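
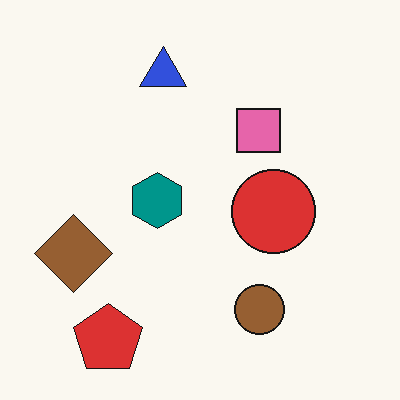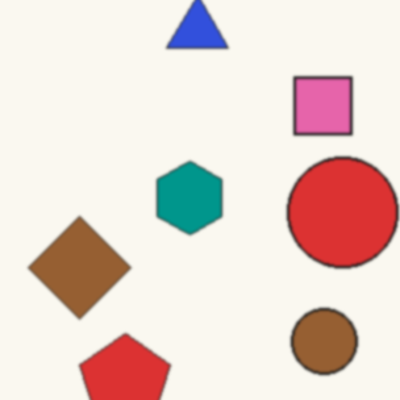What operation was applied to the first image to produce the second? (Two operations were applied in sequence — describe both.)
The transformation is: lightly blurred, then cropped slightly and scaled back up.

Shape edges and outlines are uniformly softened across the whole image. The visible shapes are larger and the field of view is narrower; shapes near the original edges may be partly or wholly outside the frame — a crop-and-rescale.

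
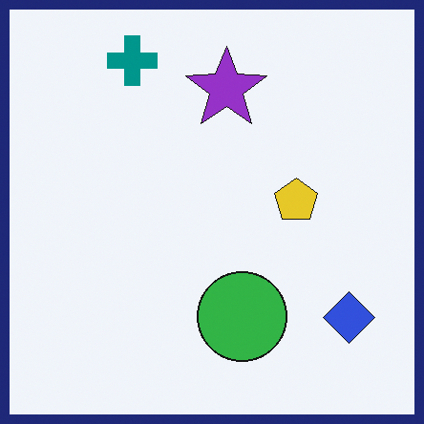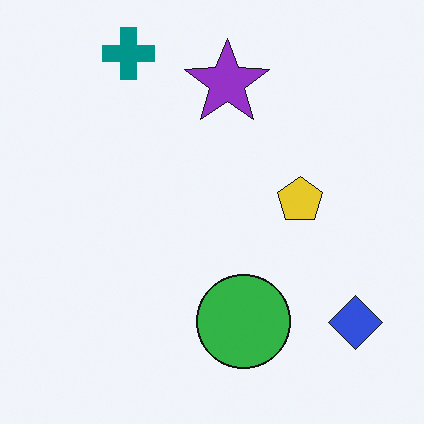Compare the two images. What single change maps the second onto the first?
Framed with a navy border.

A solid navy frame runs around the edge of the first image, with the content slightly shrunk inside it.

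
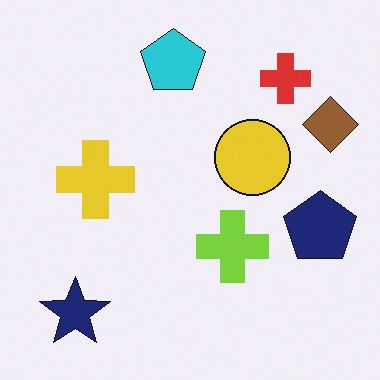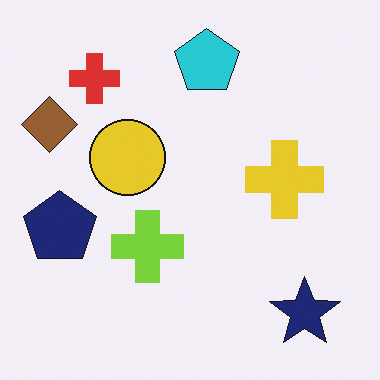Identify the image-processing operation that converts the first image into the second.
It was flipped horizontally (left ↔ right).

The brown diamond is in the top-right of the first image and the top-left of the second — shapes on opposite sides of the vertical midline have swapped in a mirror flip.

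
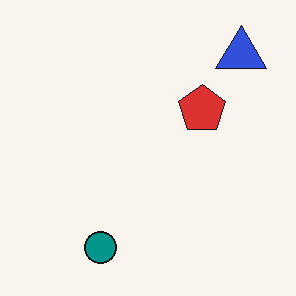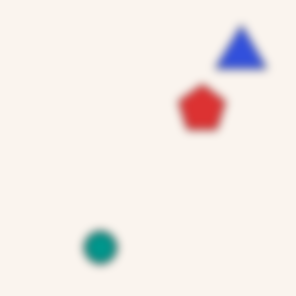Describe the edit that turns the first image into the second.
The transformation is: noticeably gaussian-blurred.

Shape edges and outlines are uniformly softened across the whole image.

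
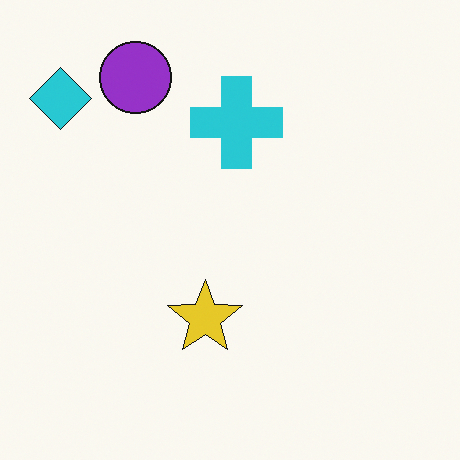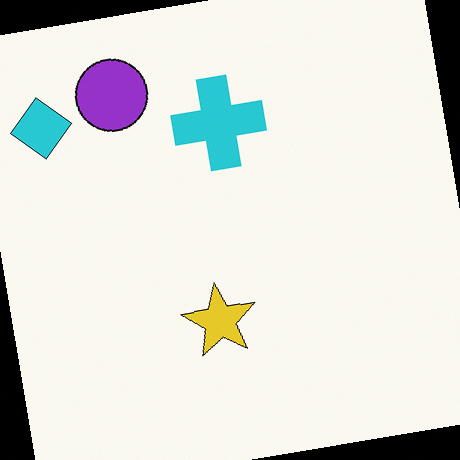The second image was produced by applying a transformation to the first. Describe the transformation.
The image was rotated counter-clockwise by a few degrees.

Every shape is tilted by the same angle and the image corners show triangular fill wedges — a whole-image rotation by a non-right angle.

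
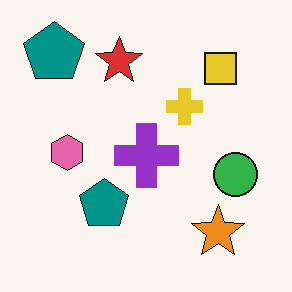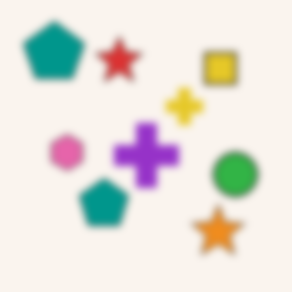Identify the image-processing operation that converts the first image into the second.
The second image is the first noticeably gaussian-blurred.

Shape edges and outlines are uniformly softened across the whole image.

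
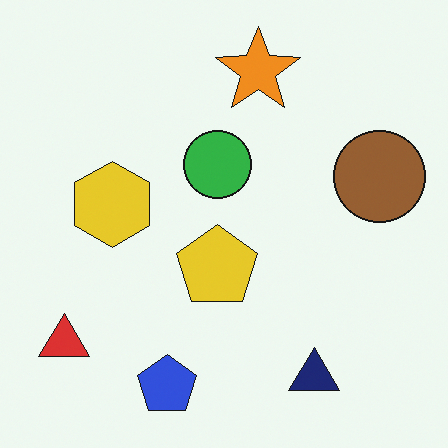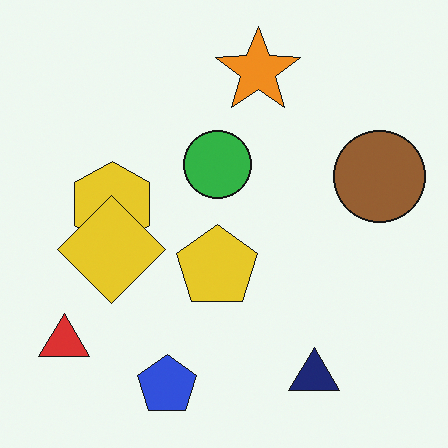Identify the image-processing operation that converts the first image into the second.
The transformation is: overlaid with an additional yellow diamond.

A yellow diamond appears in the second image that is absent from the first.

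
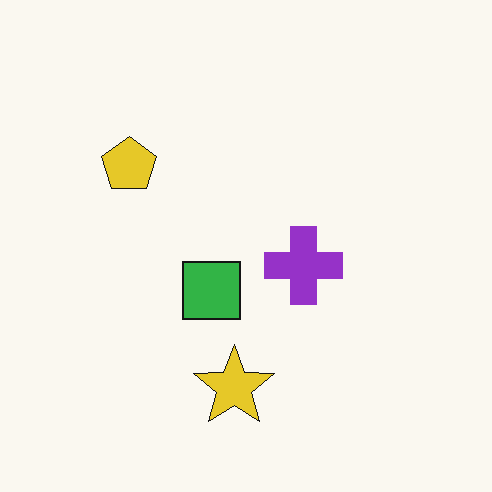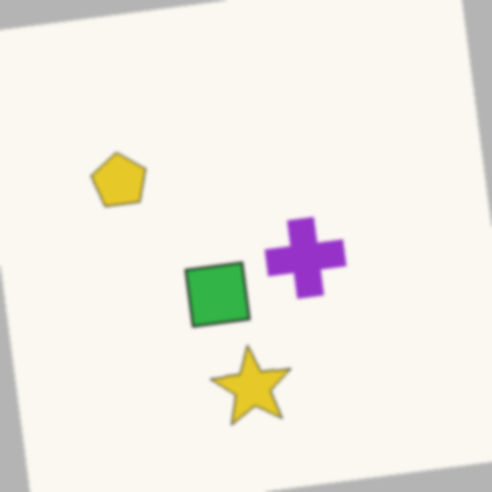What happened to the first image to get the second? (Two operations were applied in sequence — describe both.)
Rotated counter-clockwise by a few degrees, then lightly blurred.

Every shape is tilted by the same angle and the image corners show triangular fill wedges — a whole-image rotation by a non-right angle. Shape edges and outlines are uniformly softened across the whole image.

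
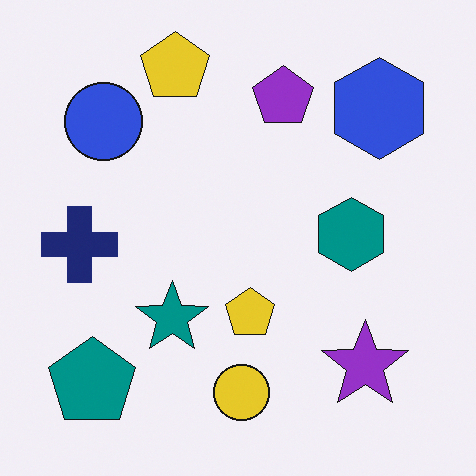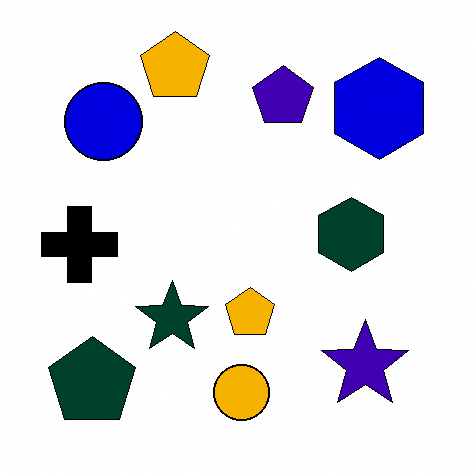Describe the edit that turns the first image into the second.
The image was boosted in contrast.

Tones are pushed away from mid-grey across the whole image — a global contrast change.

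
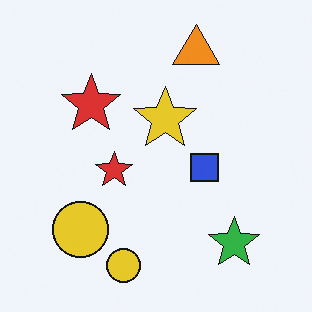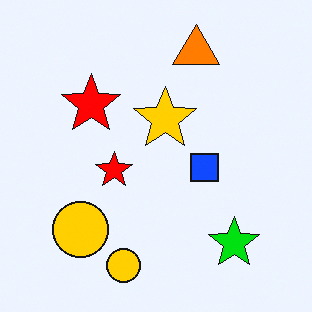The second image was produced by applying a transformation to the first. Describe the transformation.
Heavily oversaturated.

All colors are more vivid — a global saturation change.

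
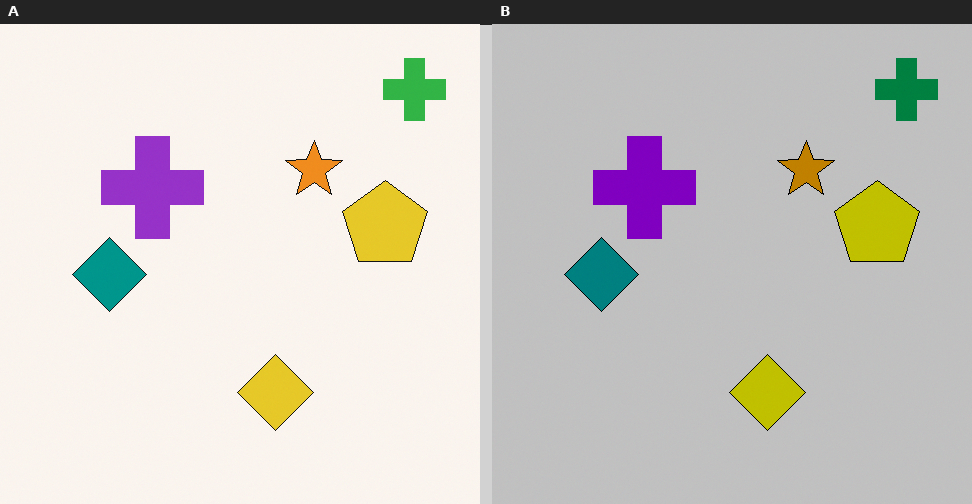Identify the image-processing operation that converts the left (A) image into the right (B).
The image was aggressively posterized.

Each flat color has snapped to a coarser quantized level — most visibly, the near-white background has dropped to a flat grey.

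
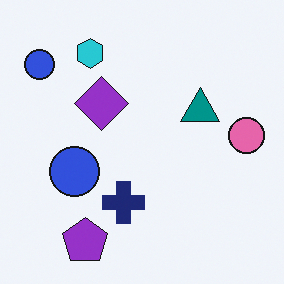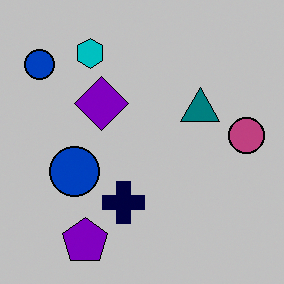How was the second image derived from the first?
The transformation is: heavily posterized to just a handful of flat colors.

Each flat color has snapped to a coarser quantized level — most visibly, the near-white background has dropped to a flat grey.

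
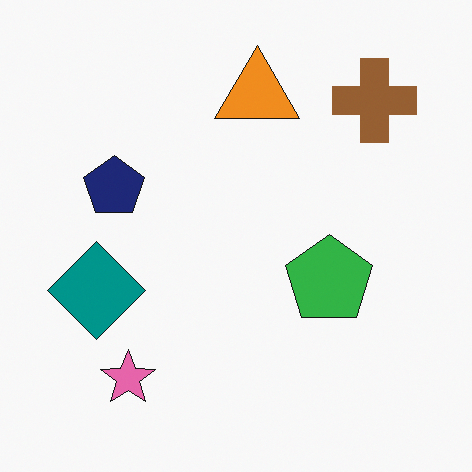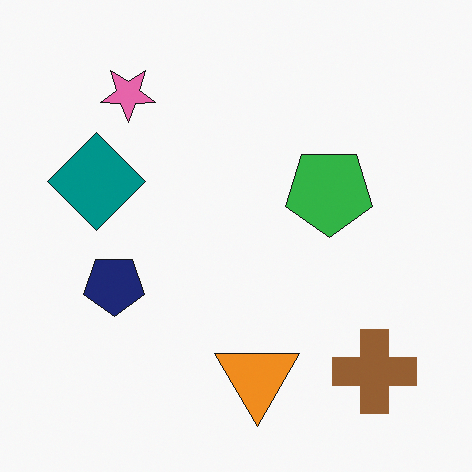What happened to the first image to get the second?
The image was flipped vertically (top ↔ bottom).

The orange triangle is in the top of the first image and the bottom of the second — shapes on opposite sides of the horizontal midline have swapped in a mirror flip.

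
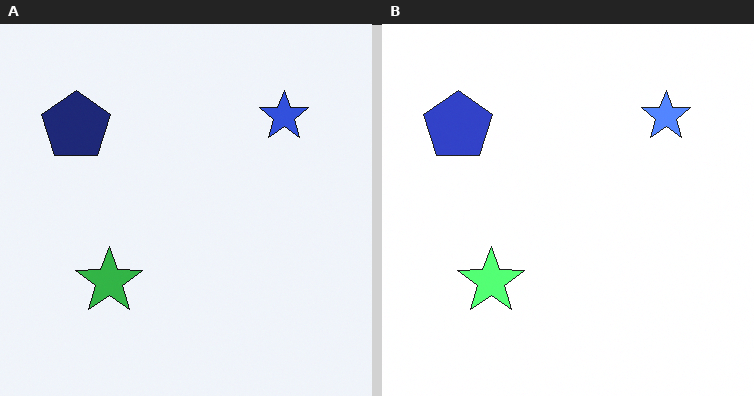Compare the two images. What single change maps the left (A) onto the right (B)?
The right (B) image is the left (A) brightened a lot.

Every pixel — background and shapes alike — is uniformly brightened.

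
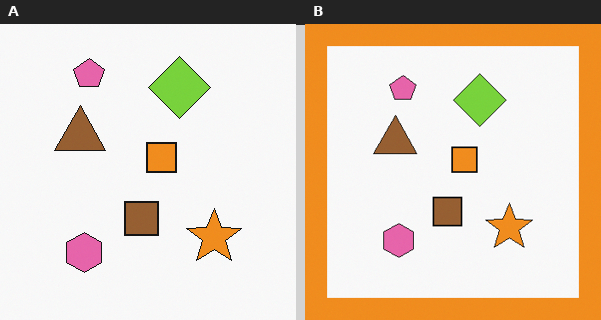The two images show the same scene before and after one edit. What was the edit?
It was framed with a orange border.

A solid orange frame runs around the edge of the right (B) image, with the content slightly shrunk inside it.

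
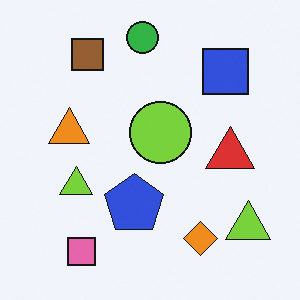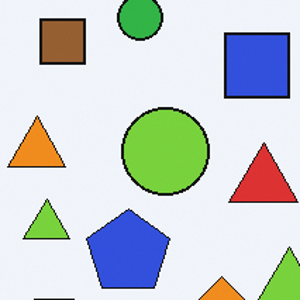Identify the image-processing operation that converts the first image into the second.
This is the original image cropped to a modestly smaller region and rescaled.

The visible shapes are larger and the field of view is narrower; shapes near the original edges may be partly or wholly outside the frame — a crop-and-rescale.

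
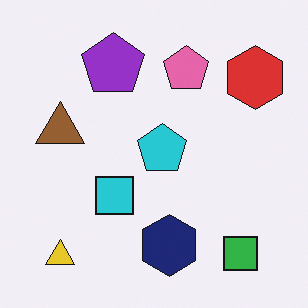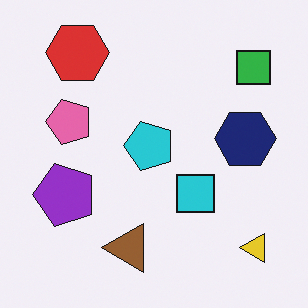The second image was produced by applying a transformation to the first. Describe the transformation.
The second image is the first rotated 90° counter-clockwise.

The yellow triangle sits in the bottom-left of the first image and the bottom-right of the second — consistent with a whole-image 90° counter-clockwise rotation.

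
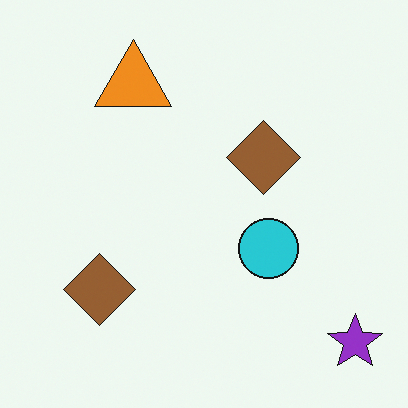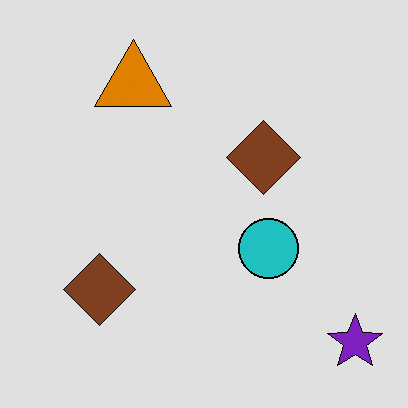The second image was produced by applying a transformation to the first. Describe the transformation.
It was posterized to a reduced palette.

Each flat color has snapped to a coarser quantized level — most visibly, the near-white background has dropped to a flat grey.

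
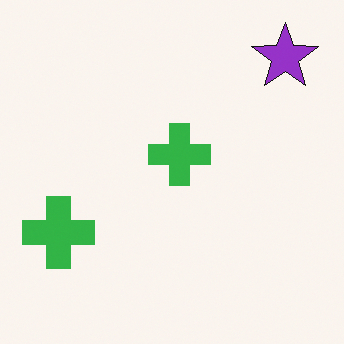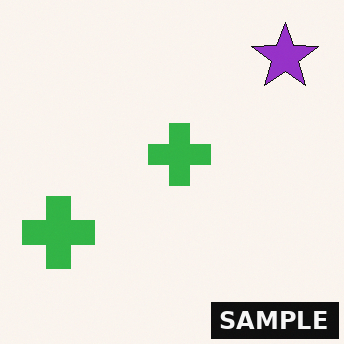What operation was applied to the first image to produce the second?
This is the original image watermarked with the text "SAMPLE" in the lower-right corner.

A dark label reading "SAMPLE" appears in the lower-right corner.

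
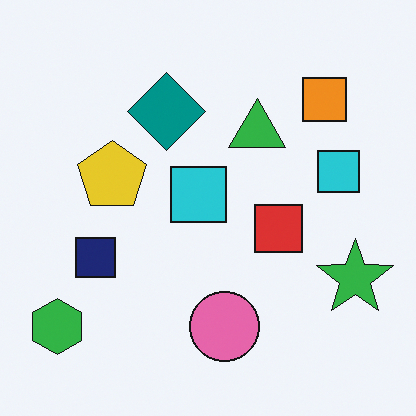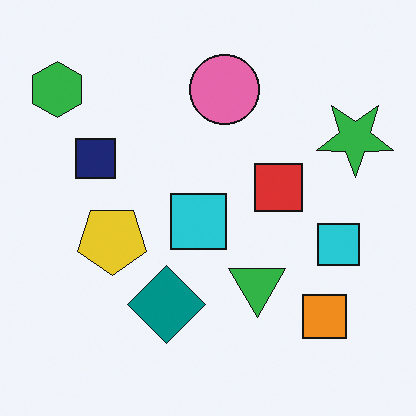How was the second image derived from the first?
The image was flipped vertically (top ↔ bottom).

The pink circle is in the bottom of the first image and the top of the second — shapes on opposite sides of the horizontal midline have swapped in a mirror flip.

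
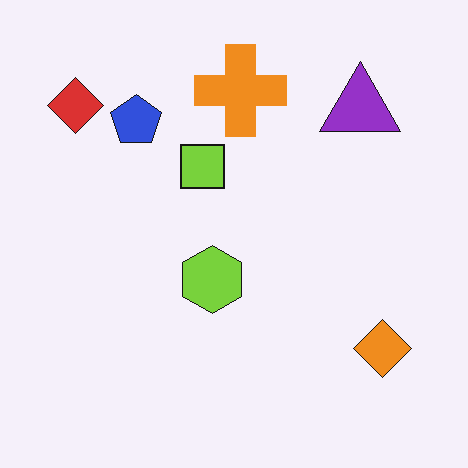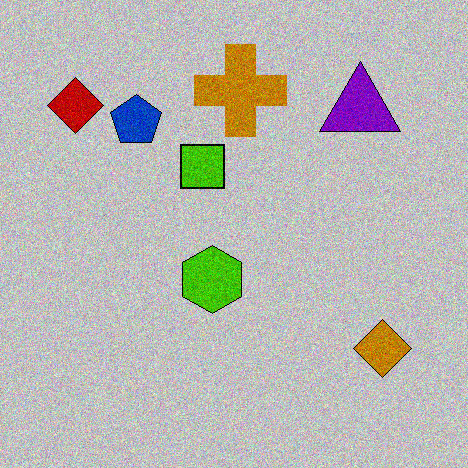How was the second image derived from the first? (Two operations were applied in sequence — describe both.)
This is the original image heavily posterized to just a handful of flat colors, then degraded with visible gaussian noise.

Each flat color has snapped to a coarser quantized level — most visibly, the near-white background has dropped to a flat grey. Random speckle covers the whole image, including the flat background.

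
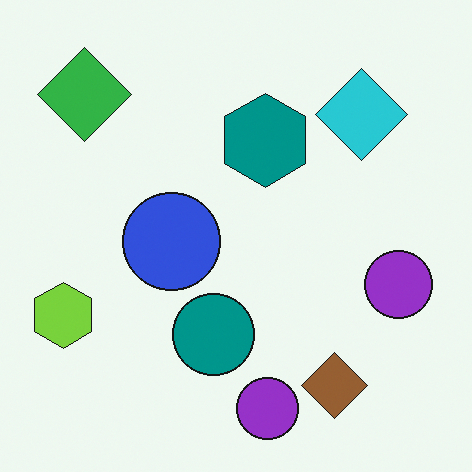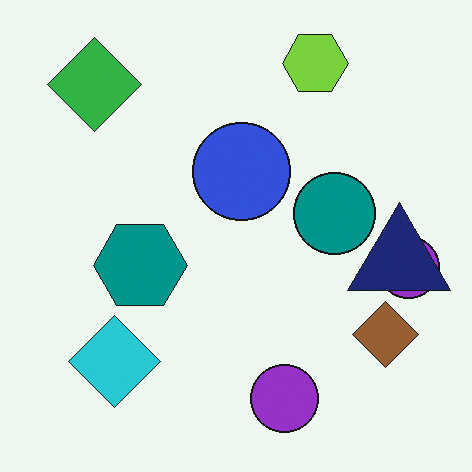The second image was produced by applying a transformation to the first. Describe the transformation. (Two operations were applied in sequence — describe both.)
The transformation is: transposed (reflected across the top-left ↔ bottom-right diagonal), then overlaid with an additional navy triangle.

Shapes have swapped their row and column positions — what was in the top-right is now in the bottom-left — a diagonal reflection. A navy triangle appears in the second image that is absent from the first.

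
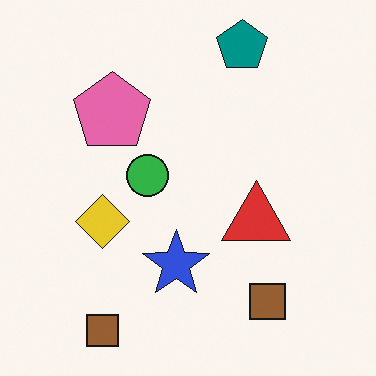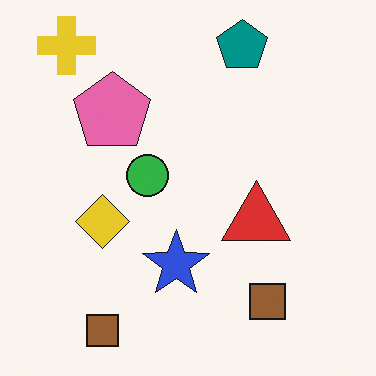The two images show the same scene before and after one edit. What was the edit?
The second image is the first overlaid with an additional yellow cross.

A yellow cross appears in the second image that is absent from the first.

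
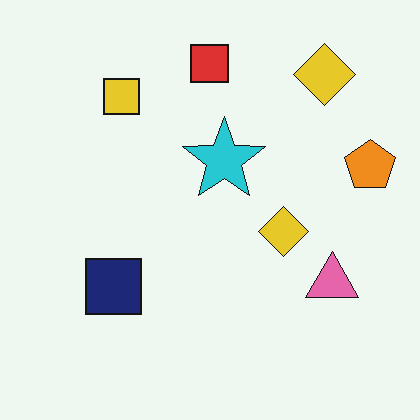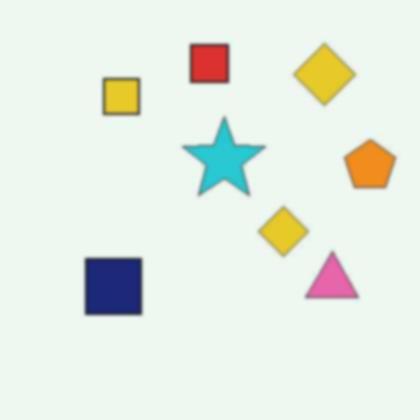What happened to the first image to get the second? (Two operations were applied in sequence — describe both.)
JPEG-compressed with visible artifacts, then given a subtle gaussian blur.

Blocky 8×8 compression artifacts appear around shape edges and the flat background shows ringing — characteristic JPEG degradation. Shape edges and outlines are uniformly softened across the whole image.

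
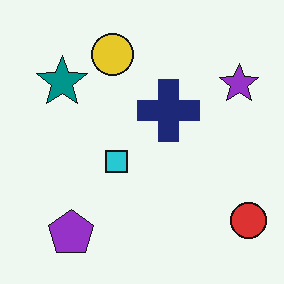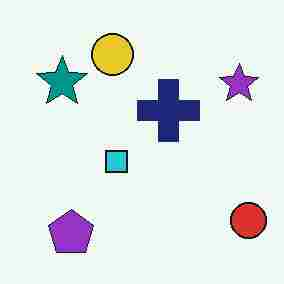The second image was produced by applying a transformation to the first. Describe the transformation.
This is the original image degraded with heavy JPEG compression.

Blocky 8×8 compression artifacts appear around shape edges and the flat background shows ringing — characteristic JPEG degradation.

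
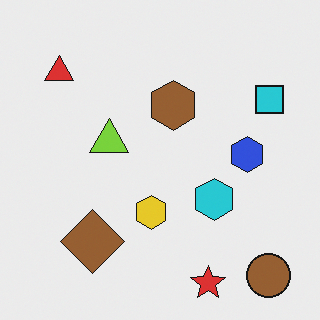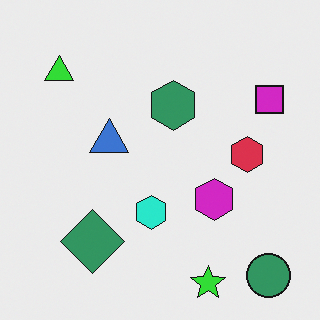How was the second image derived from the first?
It was hue-shifted by a moderate amount.

Every shape's color has rotated by the same amount around the hue wheel — a uniform hue shift.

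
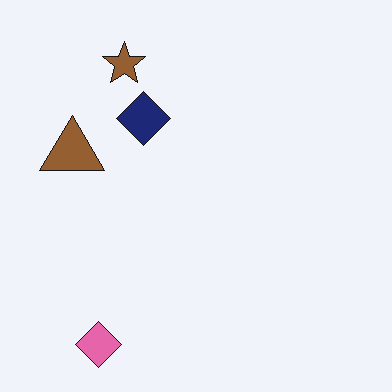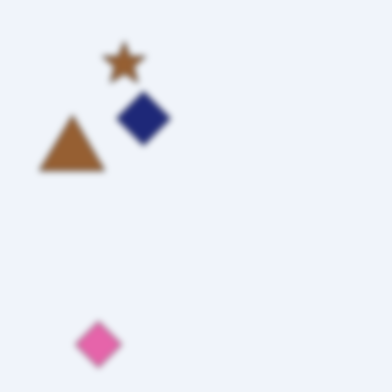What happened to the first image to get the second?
This is the original image noticeably gaussian-blurred.

Shape edges and outlines are uniformly softened across the whole image.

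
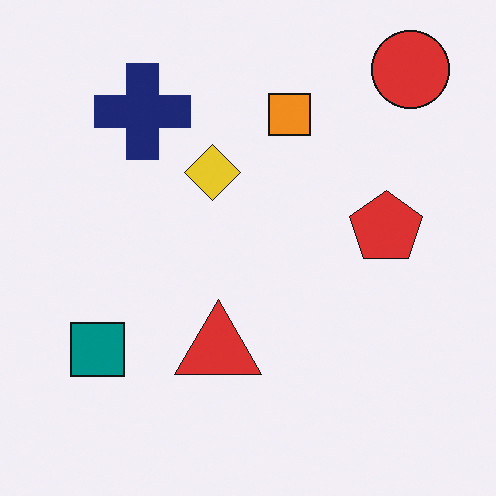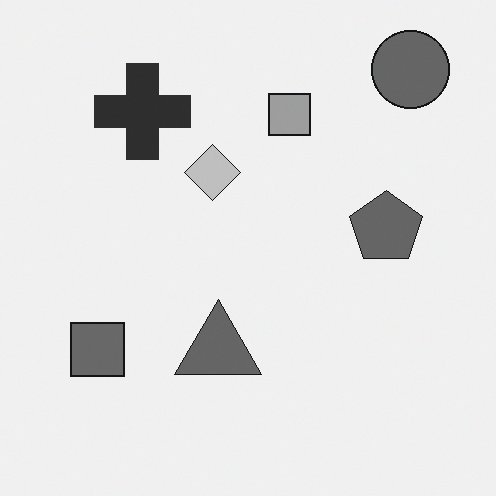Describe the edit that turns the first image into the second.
The transformation is: converted to grayscale.

All color is removed — every shape is now a shade of grey.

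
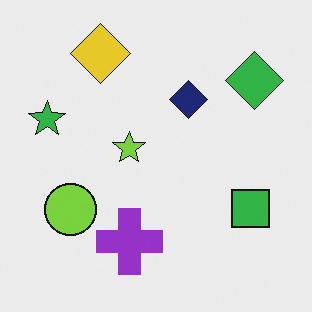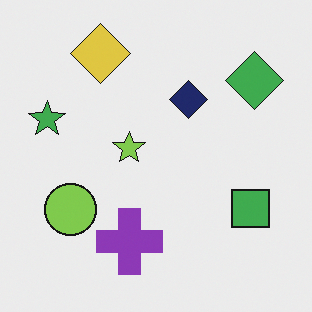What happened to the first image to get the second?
The second image is the first slightly desaturated.

All colors are more muted and greyish — a global saturation change.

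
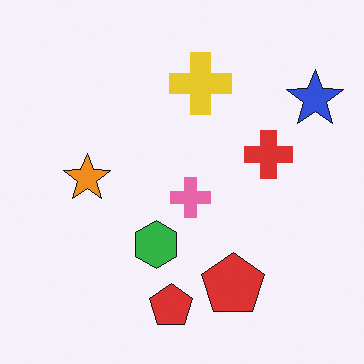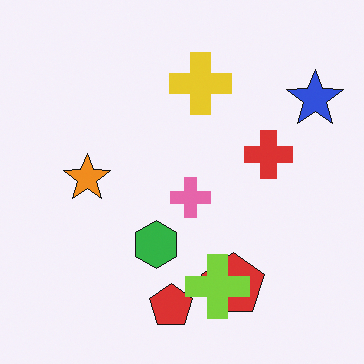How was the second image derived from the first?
The transformation is: overlaid with an additional lime cross.

A lime cross appears in the second image that is absent from the first.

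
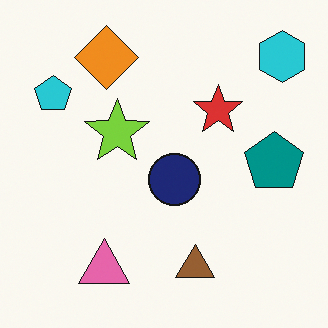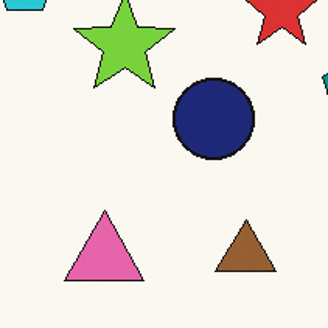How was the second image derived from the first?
The second image is the first cropped to a modestly smaller region and rescaled.

The visible shapes are larger and the field of view is narrower; shapes near the original edges may be partly or wholly outside the frame — a crop-and-rescale.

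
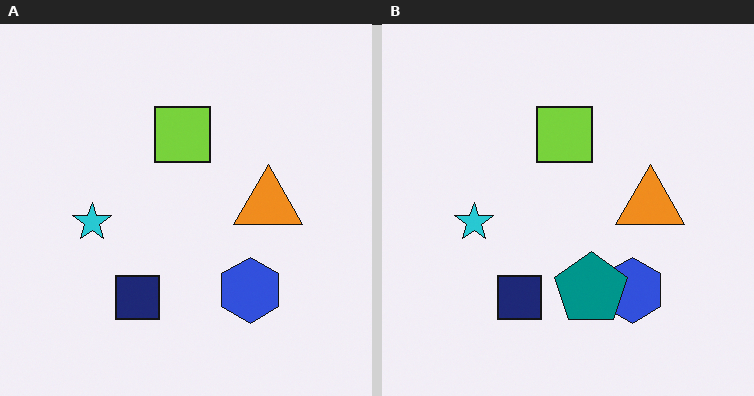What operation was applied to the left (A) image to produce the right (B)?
The image was overlaid with an additional teal pentagon.

A teal pentagon appears in the right (B) image that is absent from the left (A).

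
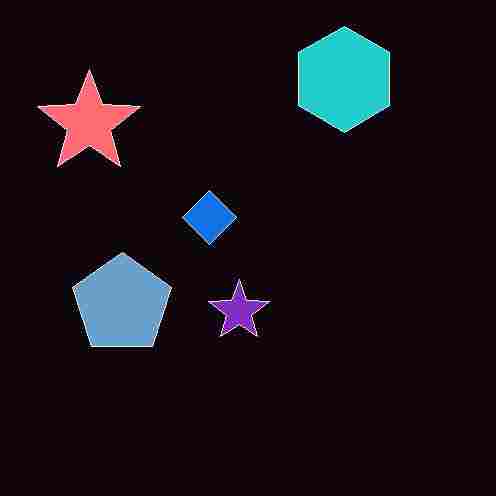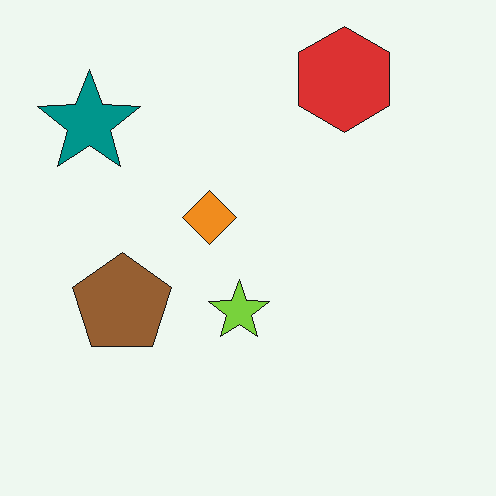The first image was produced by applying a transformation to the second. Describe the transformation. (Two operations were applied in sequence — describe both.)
The transformation is: degraded with heavy JPEG compression, then color-inverted (negative).

Blocky 8×8 compression artifacts appear around shape edges and the flat background shows ringing — characteristic JPEG degradation. The light background has become dark and every shape's color is its complement — a photographic negative.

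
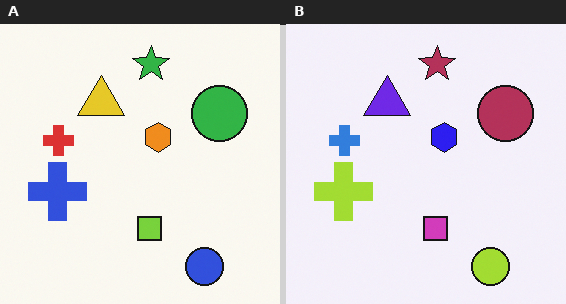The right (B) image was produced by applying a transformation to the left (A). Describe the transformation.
The right (B) image is the left (A) hue-shifted by a large amount.

Every shape's color has rotated by the same amount around the hue wheel — a uniform hue shift.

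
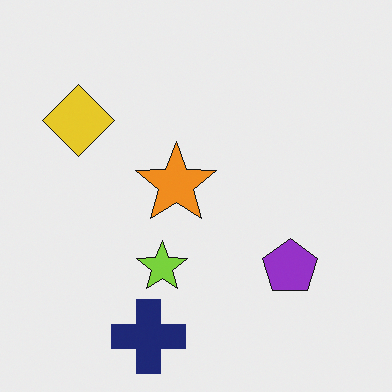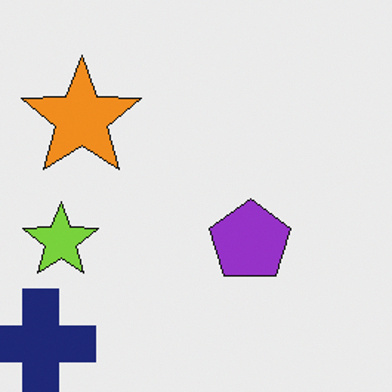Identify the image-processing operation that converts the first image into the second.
Cropped to a modestly smaller region and rescaled.

The visible shapes are larger and the field of view is narrower; shapes near the original edges may be partly or wholly outside the frame — a crop-and-rescale.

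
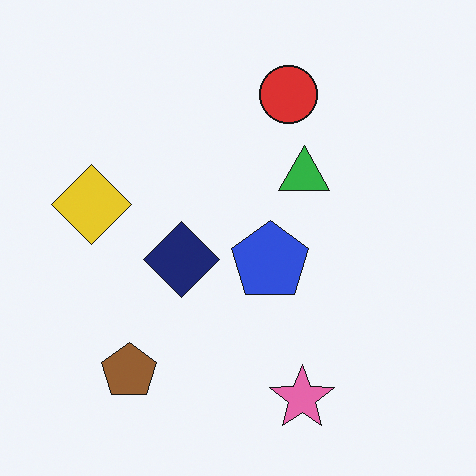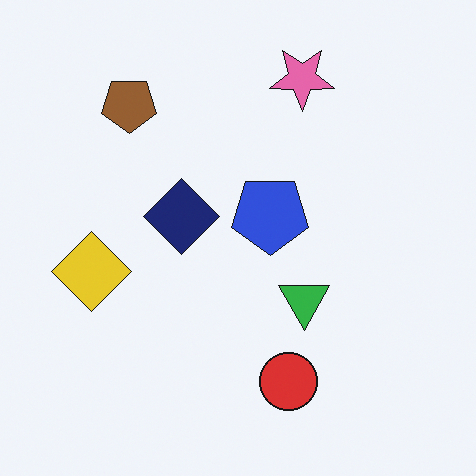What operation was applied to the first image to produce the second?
Flipped vertically (top ↔ bottom).

The pink star is in the bottom of the first image and the top of the second — shapes on opposite sides of the horizontal midline have swapped in a mirror flip.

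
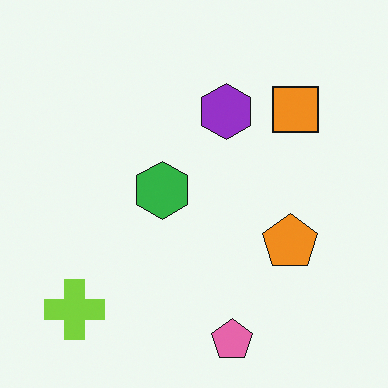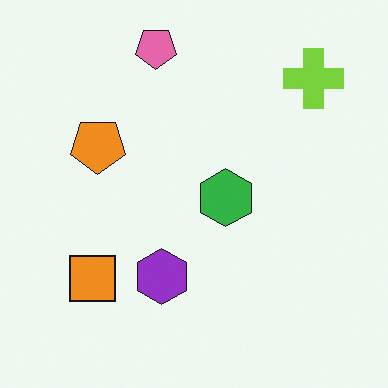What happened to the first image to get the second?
The image was rotated 180°.

The lime cross sits in the bottom-left of the first image and the top-right of the second — consistent with a whole-image 180° rotation.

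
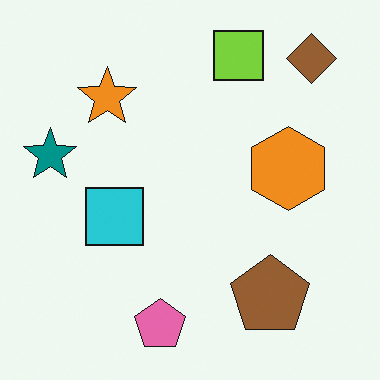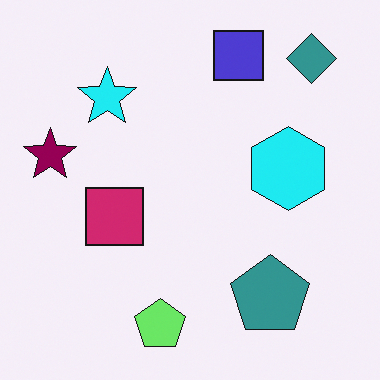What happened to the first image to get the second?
This is the original image hue-shifted noticeably.

Every shape's color has rotated by the same amount around the hue wheel — a uniform hue shift.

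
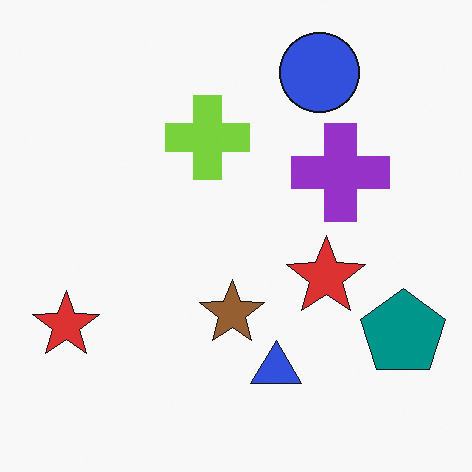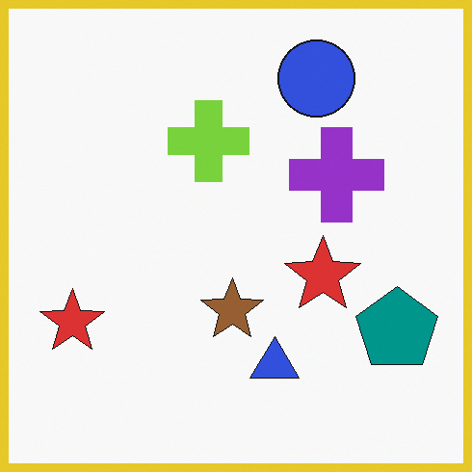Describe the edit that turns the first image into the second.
The second image is the first framed with a yellow border.

A solid yellow frame runs around the edge of the second image, with the content slightly shrunk inside it.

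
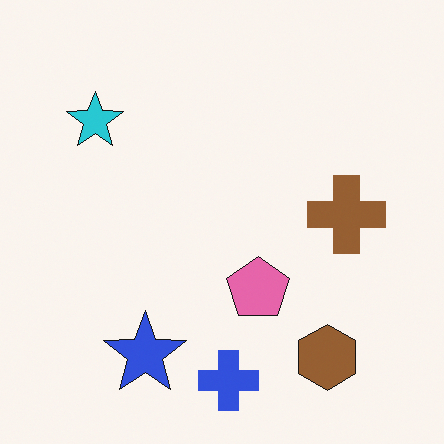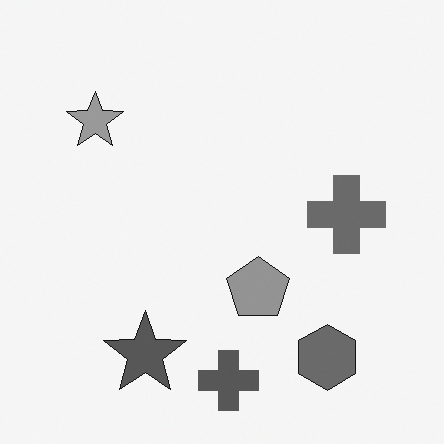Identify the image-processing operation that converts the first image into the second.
The image was converted to grayscale.

All color is removed — every shape is now a shade of grey.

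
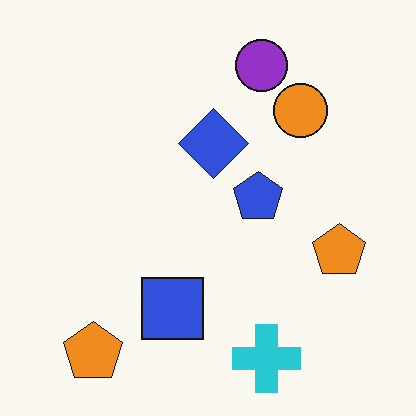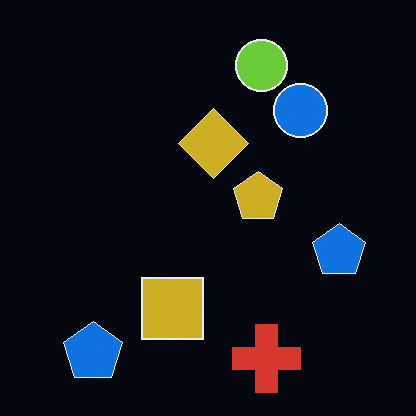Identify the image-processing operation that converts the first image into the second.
This is the original image color-inverted (negative).

The light background has become dark and every shape's color is its complement — a photographic negative.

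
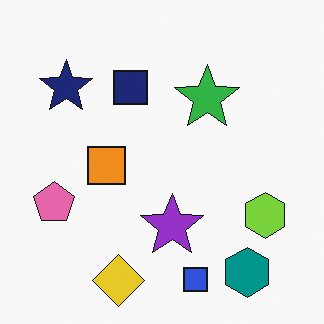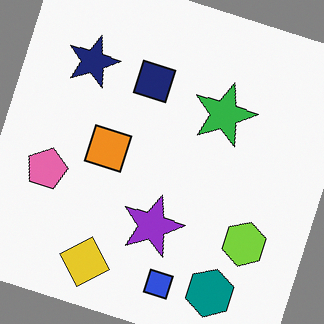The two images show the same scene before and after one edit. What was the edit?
The image was rotated clockwise by a moderate amount.

Every shape is tilted by the same angle and the image corners show triangular fill wedges — a whole-image rotation by a non-right angle.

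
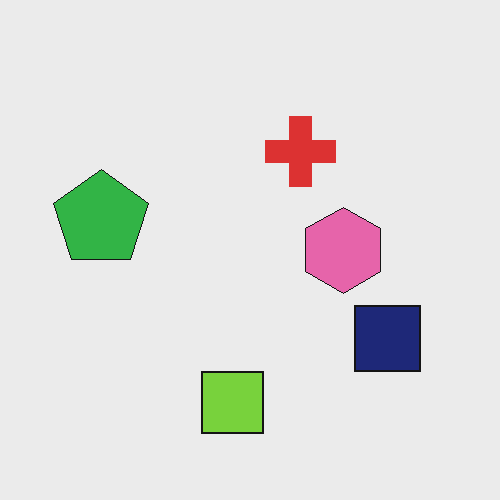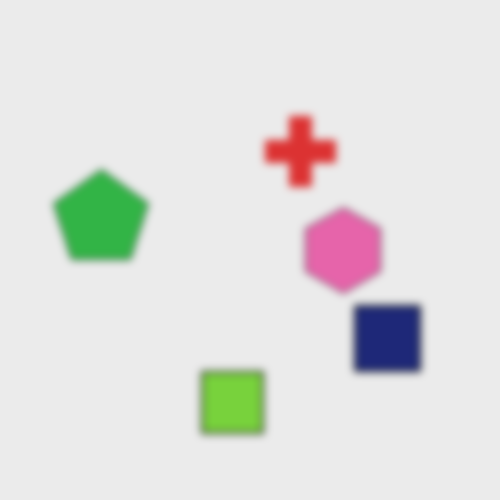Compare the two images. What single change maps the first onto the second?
The second image is the first noticeably gaussian-blurred.

Shape edges and outlines are uniformly softened across the whole image.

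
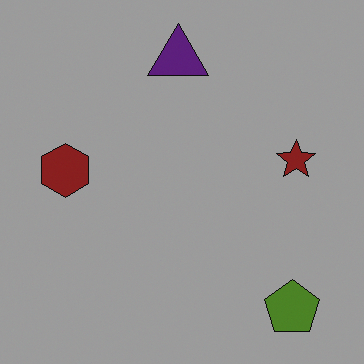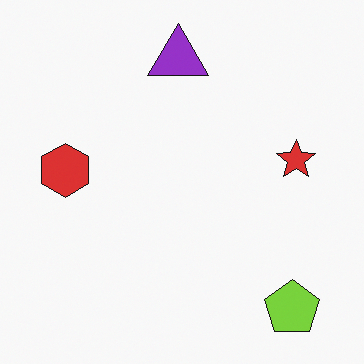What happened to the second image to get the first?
It was substantially darkened.

Every pixel — background and shapes alike — is uniformly darkened.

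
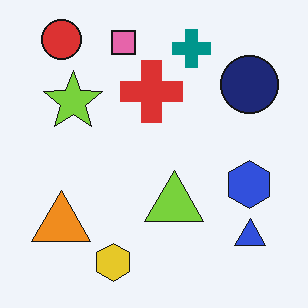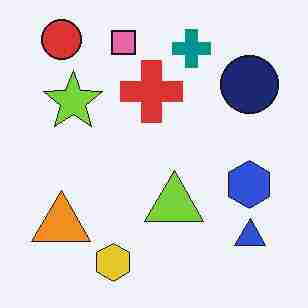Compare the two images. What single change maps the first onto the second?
Degraded with heavy JPEG compression.

Blocky 8×8 compression artifacts appear around shape edges and the flat background shows ringing — characteristic JPEG degradation.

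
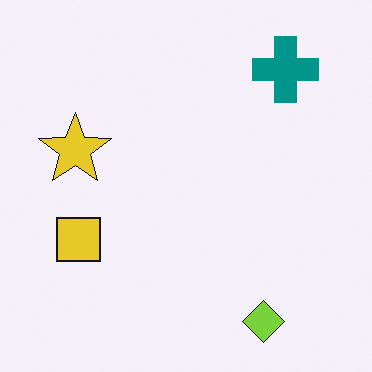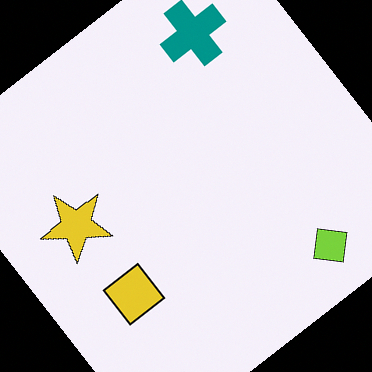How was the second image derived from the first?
The image was rotated counter-clockwise by a large amount — several tens of degrees.

Every shape is tilted by the same angle and the image corners show triangular fill wedges — a whole-image rotation by a non-right angle.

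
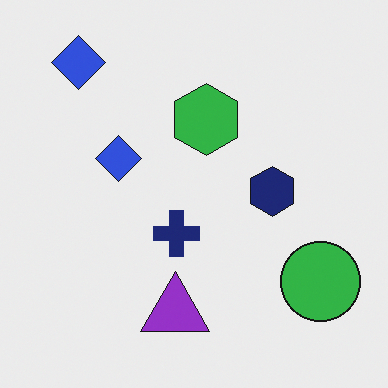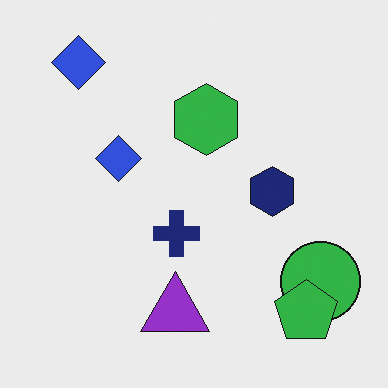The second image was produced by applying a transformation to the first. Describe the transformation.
The transformation is: overlaid with an additional green pentagon.

A green pentagon appears in the second image that is absent from the first.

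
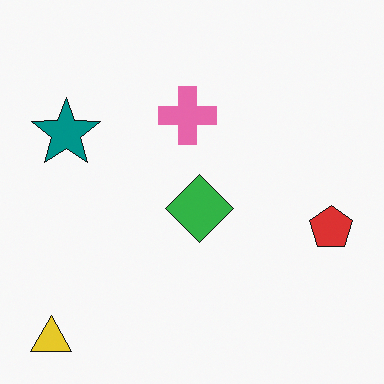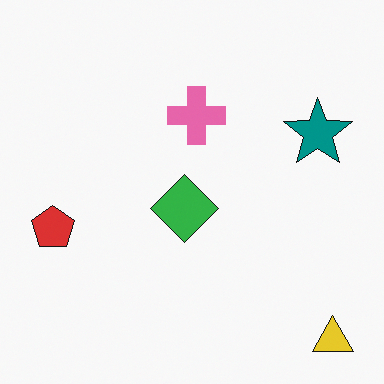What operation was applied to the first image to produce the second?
The transformation is: flipped horizontally (left ↔ right).

The yellow triangle is in the bottom-left of the first image and the bottom-right of the second — shapes on opposite sides of the vertical midline have swapped in a mirror flip.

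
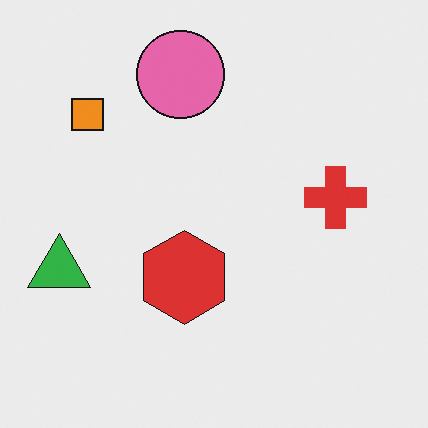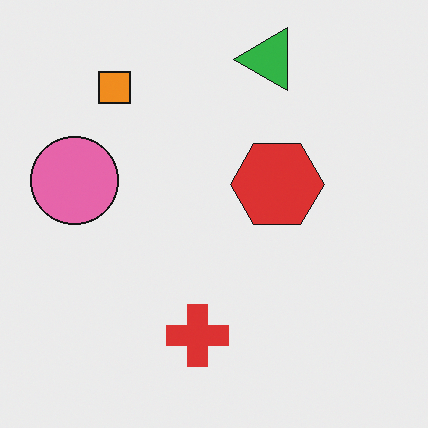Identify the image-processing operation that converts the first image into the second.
Transposed (reflected across the top-left ↔ bottom-right diagonal).

Shapes have swapped their row and column positions — what was in the top-right is now in the bottom-left — a diagonal reflection.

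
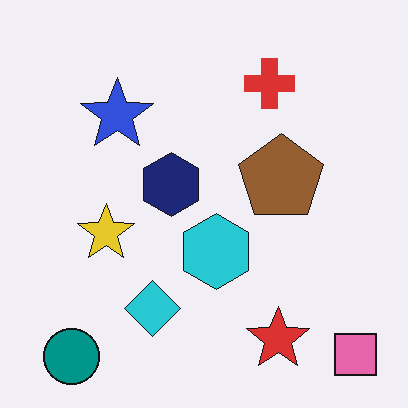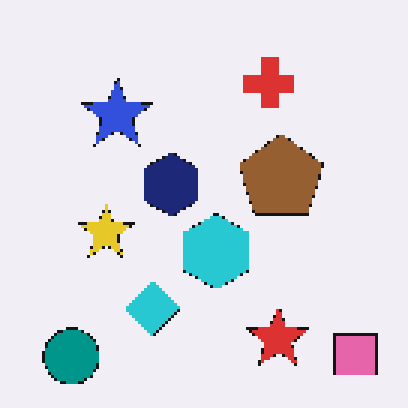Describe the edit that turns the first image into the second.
The second image is the first lightly pixelated (a mild mosaic effect).

Shapes are reduced to large square blocks; fine edges and outlines are lost — a downscale-then-upscale (mosaic) effect.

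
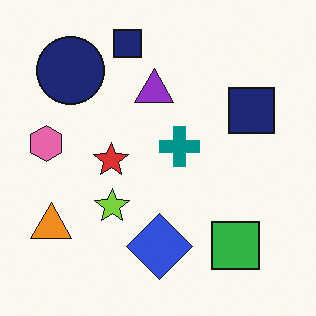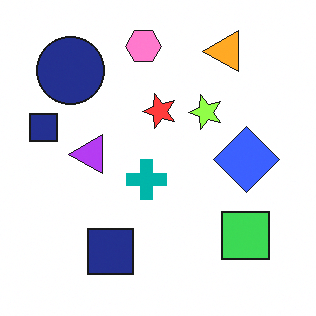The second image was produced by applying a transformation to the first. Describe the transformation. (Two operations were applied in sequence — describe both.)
It was slightly brightened, then transposed (reflected across the top-left ↔ bottom-right diagonal).

Every pixel — background and shapes alike — is uniformly brightened. Shapes have swapped their row and column positions — what was in the top-right is now in the bottom-left — a diagonal reflection.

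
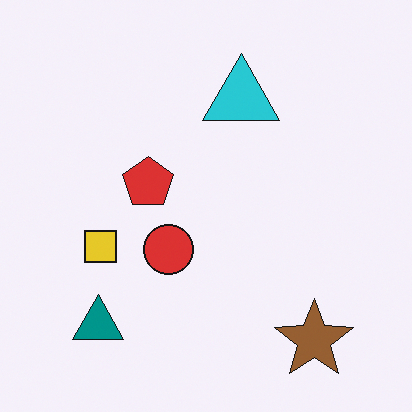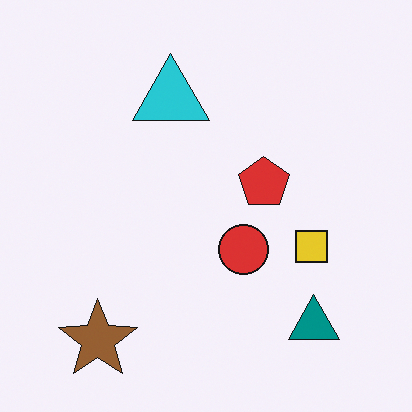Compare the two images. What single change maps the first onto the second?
The transformation is: flipped horizontally (left ↔ right).

The teal triangle is in the bottom-left of the first image and the bottom-right of the second — shapes on opposite sides of the vertical midline have swapped in a mirror flip.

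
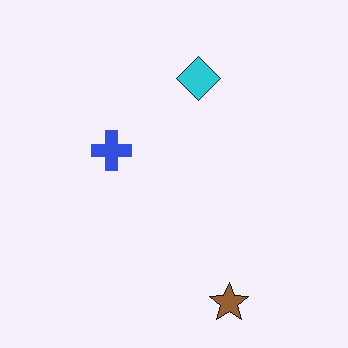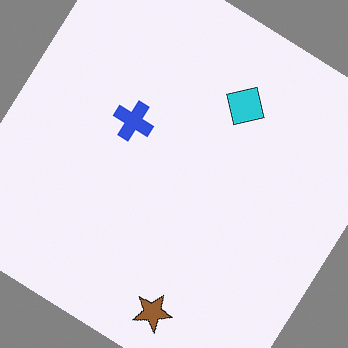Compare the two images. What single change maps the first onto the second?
This is the original image rotated clockwise by a large amount — several tens of degrees.

Every shape is tilted by the same angle and the image corners show triangular fill wedges — a whole-image rotation by a non-right angle.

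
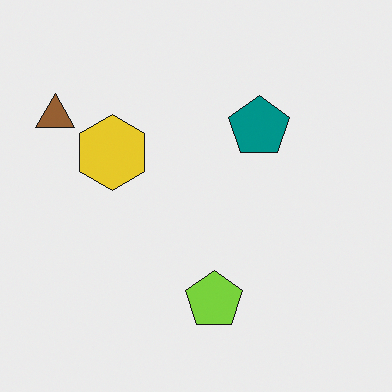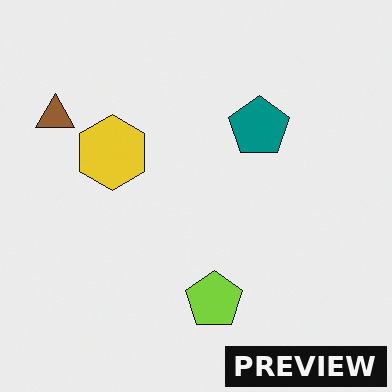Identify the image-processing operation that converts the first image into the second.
The image was watermarked with the text "PREVIEW" in the lower-right corner.

A dark label reading "PREVIEW" appears in the lower-right corner.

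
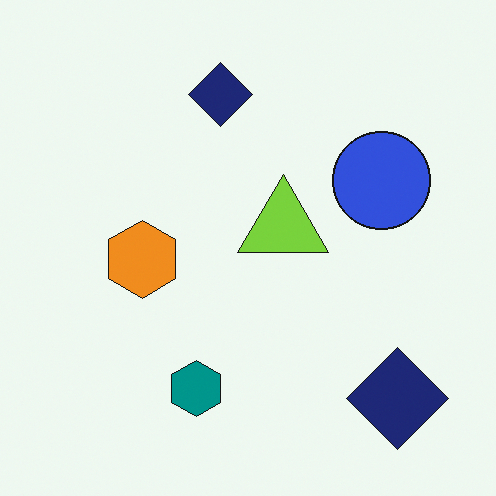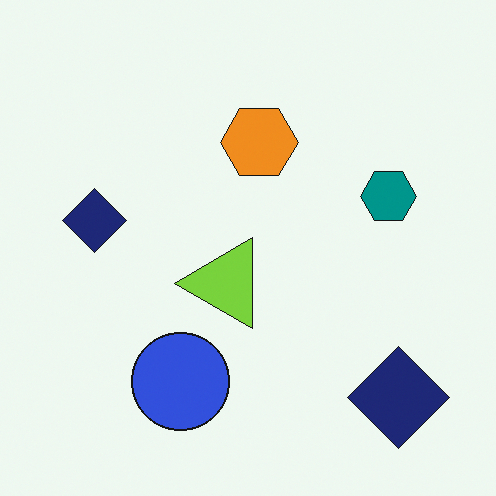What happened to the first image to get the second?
The second image is the first transposed (reflected across the top-left ↔ bottom-right diagonal).

Shapes have swapped their row and column positions — what was in the top-right is now in the bottom-left — a diagonal reflection.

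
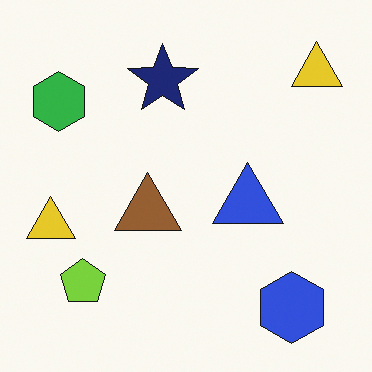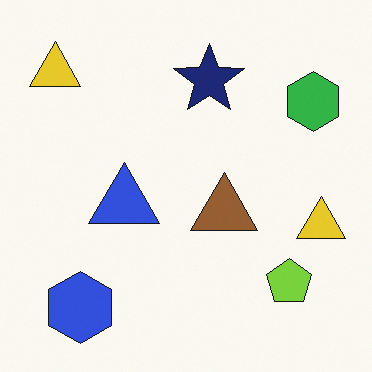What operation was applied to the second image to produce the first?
This is the original image flipped horizontally (left ↔ right).

The green hexagon is in the top-right of the second image and the top-left of the first — shapes on opposite sides of the vertical midline have swapped in a mirror flip.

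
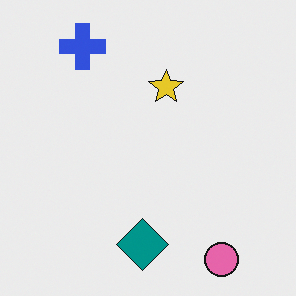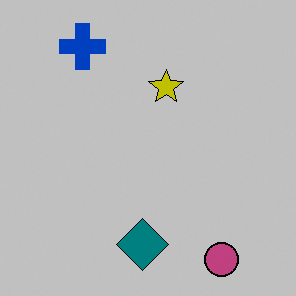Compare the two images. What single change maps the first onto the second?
The image was aggressively posterized.

Each flat color has snapped to a coarser quantized level — most visibly, the near-white background has dropped to a flat grey.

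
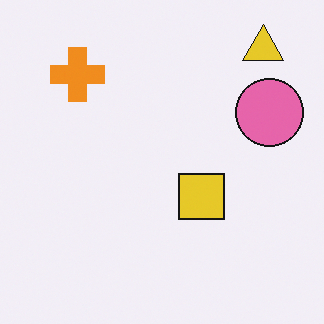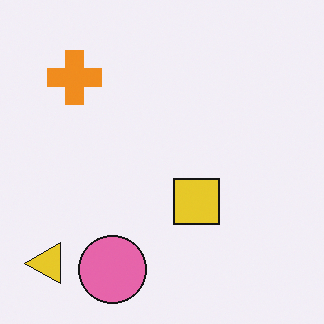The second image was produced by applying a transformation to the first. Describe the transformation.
Transposed (reflected across the top-left ↔ bottom-right diagonal).

Shapes have swapped their row and column positions — what was in the top-right is now in the bottom-left — a diagonal reflection.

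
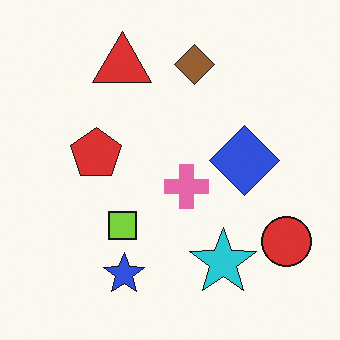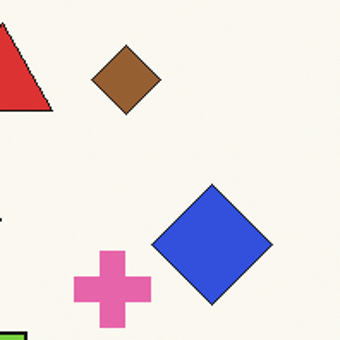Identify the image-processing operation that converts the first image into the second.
This is the original image cropped to a noticeably smaller region and rescaled.

The visible shapes are larger and the field of view is narrower; shapes near the original edges may be partly or wholly outside the frame — a crop-and-rescale.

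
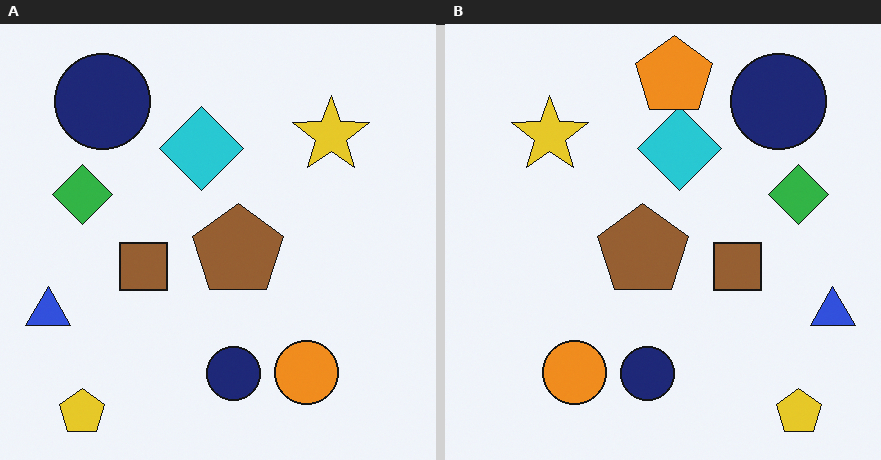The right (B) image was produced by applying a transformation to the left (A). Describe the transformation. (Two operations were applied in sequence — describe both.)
The right (B) image is the left (A) flipped horizontally (left ↔ right), then overlaid with an additional orange pentagon.

The blue triangle is in the left of the left (A) image and the right of the right (B) — shapes on opposite sides of the vertical midline have swapped in a mirror flip. An orange pentagon appears in the right (B) image that is absent from the left (A).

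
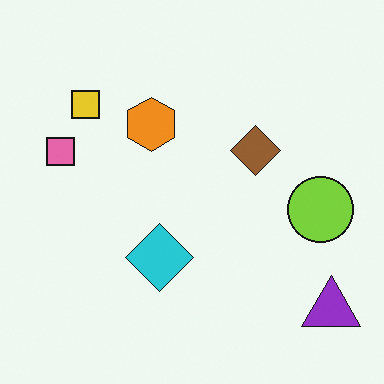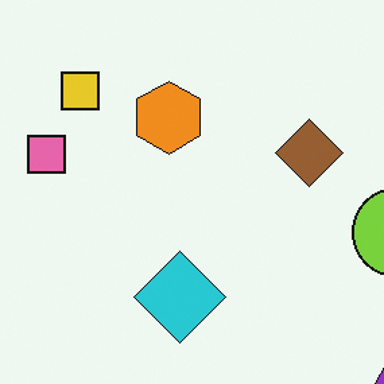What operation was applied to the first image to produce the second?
The second image is the first cropped to a modestly smaller region and rescaled.

The visible shapes are larger and the field of view is narrower; shapes near the original edges may be partly or wholly outside the frame — a crop-and-rescale.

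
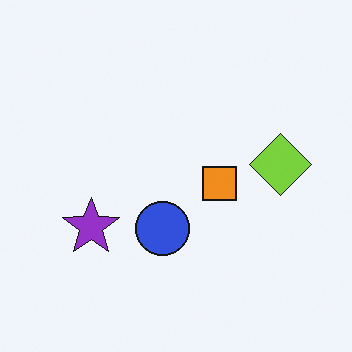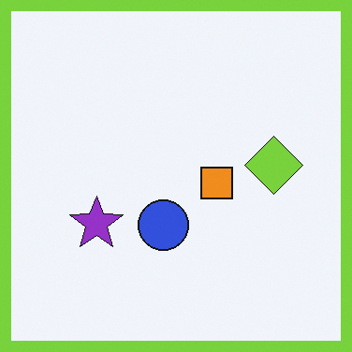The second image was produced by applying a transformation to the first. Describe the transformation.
The image was framed with a lime border.

A solid lime frame runs around the edge of the second image, with the content slightly shrunk inside it.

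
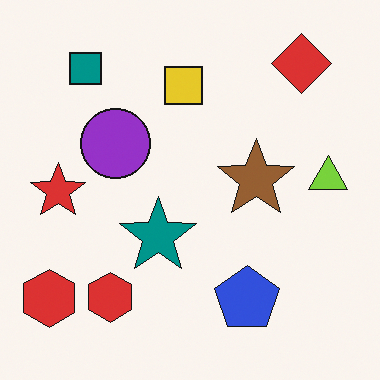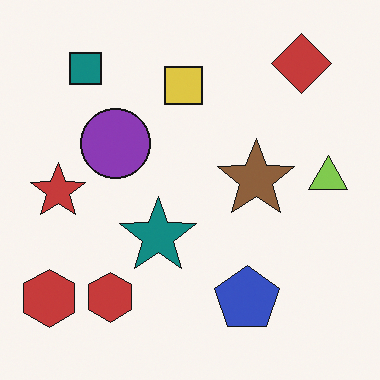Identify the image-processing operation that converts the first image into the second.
It was slightly desaturated.

All colors are more muted and greyish — a global saturation change.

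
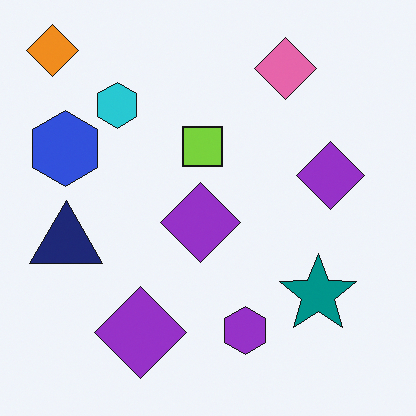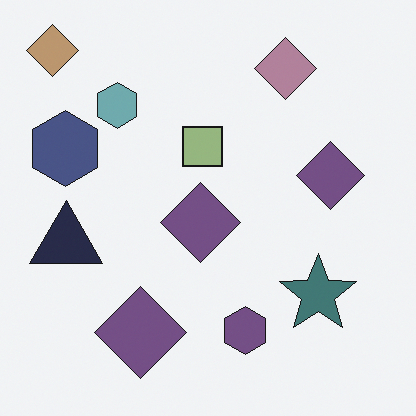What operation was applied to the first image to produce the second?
The second image is the first made much more muted (saturation change).

All colors are more muted and greyish — a global saturation change.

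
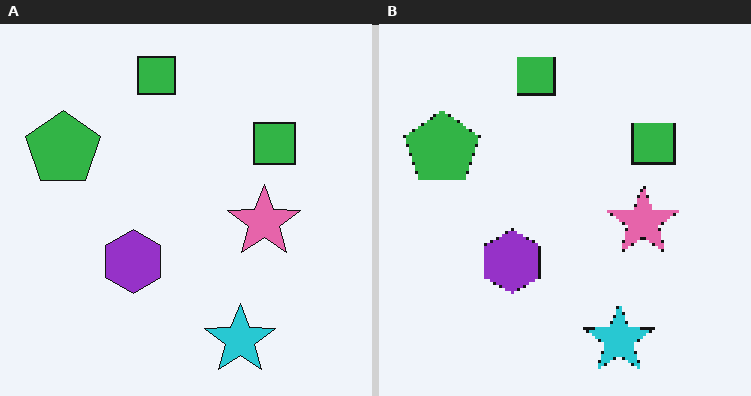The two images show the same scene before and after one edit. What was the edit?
Lightly pixelated (a mild mosaic effect).

Shapes are reduced to large square blocks; fine edges and outlines are lost — a downscale-then-upscale (mosaic) effect.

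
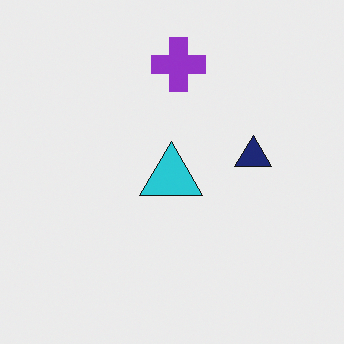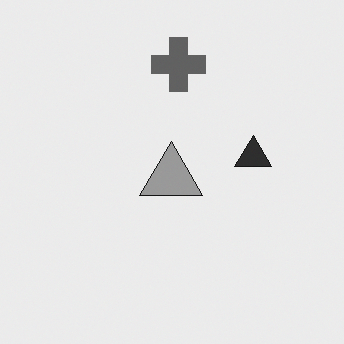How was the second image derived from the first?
This is the original image converted to grayscale.

All color is removed — every shape is now a shade of grey.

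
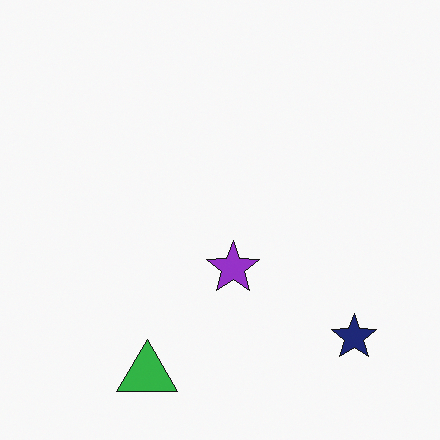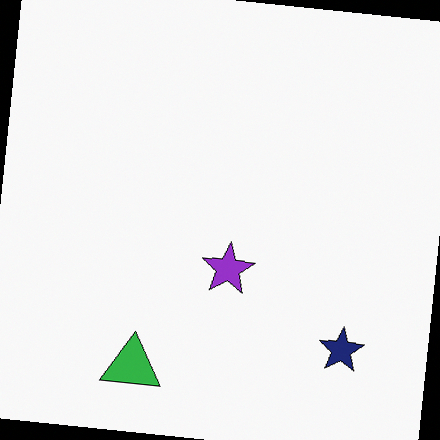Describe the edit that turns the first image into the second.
The second image is the first rotated clockwise by a small amount.

Every shape is tilted by the same angle and the image corners show triangular fill wedges — a whole-image rotation by a non-right angle.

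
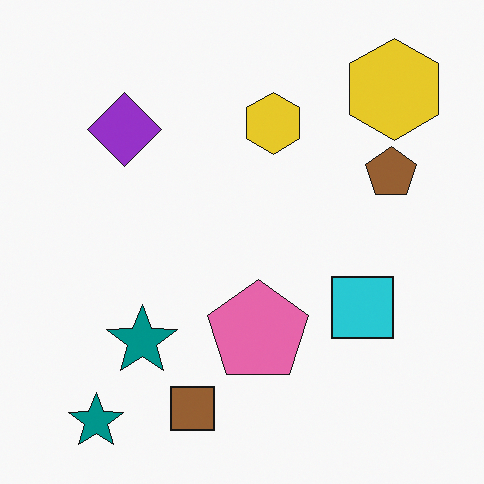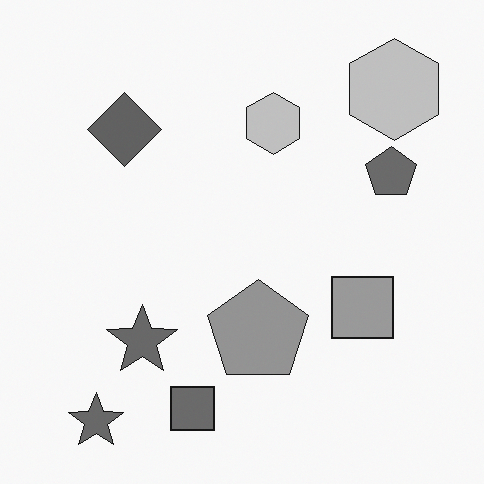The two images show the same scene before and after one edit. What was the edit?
The image was converted to grayscale.

All color is removed — every shape is now a shade of grey.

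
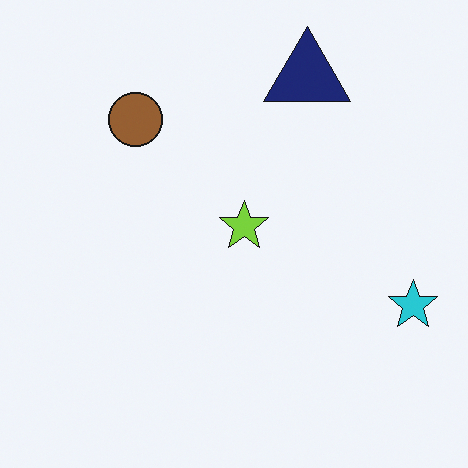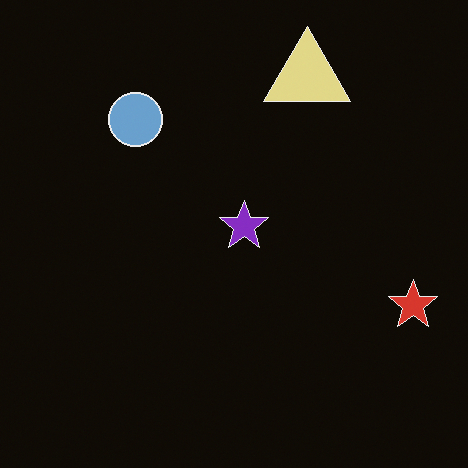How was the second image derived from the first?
The image was color-inverted (negative).

The light background has become dark and every shape's color is its complement — a photographic negative.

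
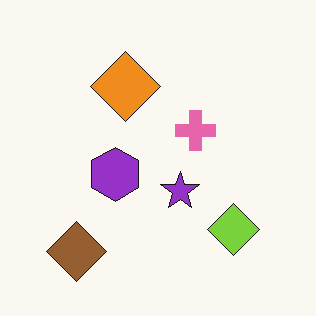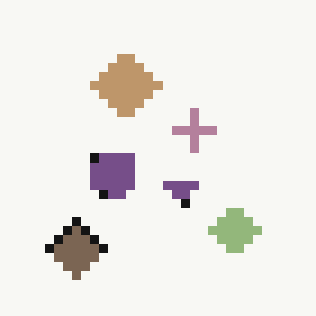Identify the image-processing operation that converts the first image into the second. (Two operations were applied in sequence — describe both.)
Coarsely pixelated, then heavily desaturated.

Shapes are reduced to large square blocks; fine edges and outlines are lost — a downscale-then-upscale (mosaic) effect. All colors are more muted and greyish — a global saturation change.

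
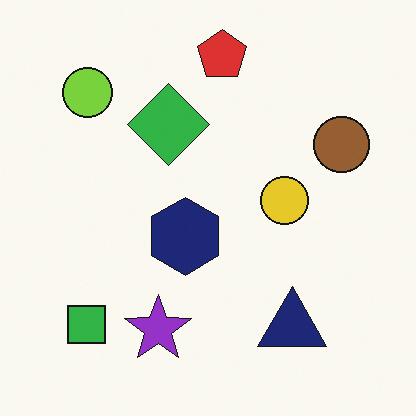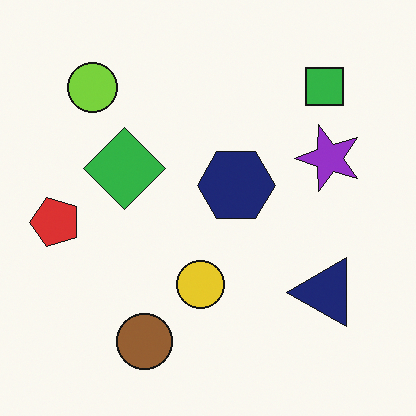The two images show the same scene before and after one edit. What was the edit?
The transformation is: transposed (reflected across the top-left ↔ bottom-right diagonal).

Shapes have swapped their row and column positions — what was in the top-right is now in the bottom-left — a diagonal reflection.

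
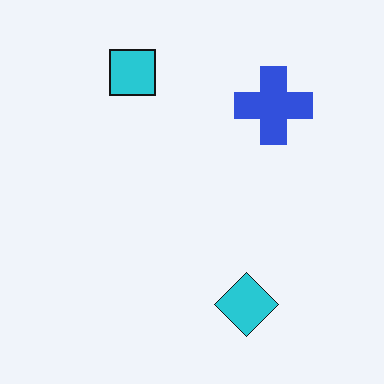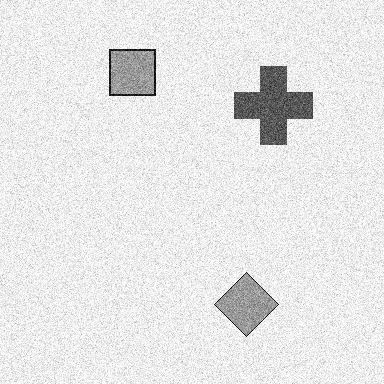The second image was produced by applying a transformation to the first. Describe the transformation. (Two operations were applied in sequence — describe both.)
It was degraded with strong gaussian noise, then converted to grayscale.

Random speckle covers the whole image, including the flat background. All color is removed — every shape is now a shade of grey.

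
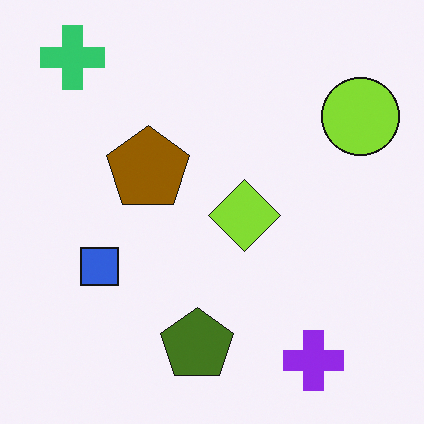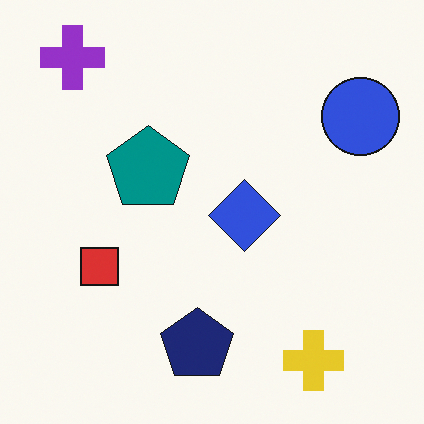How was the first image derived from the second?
It was hue-shifted by a large amount.

Every shape's color has rotated by the same amount around the hue wheel — a uniform hue shift.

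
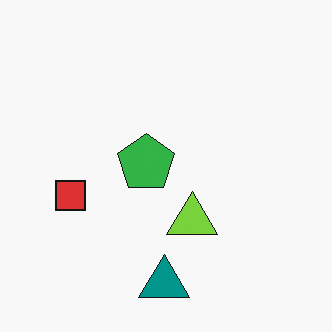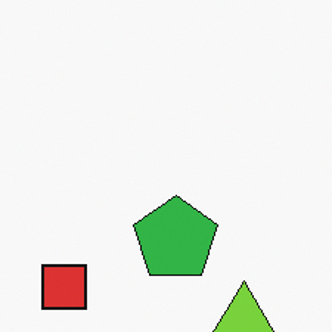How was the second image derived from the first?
Cropped slightly and scaled back up.

The visible shapes are larger and the field of view is narrower; shapes near the original edges may be partly or wholly outside the frame — a crop-and-rescale.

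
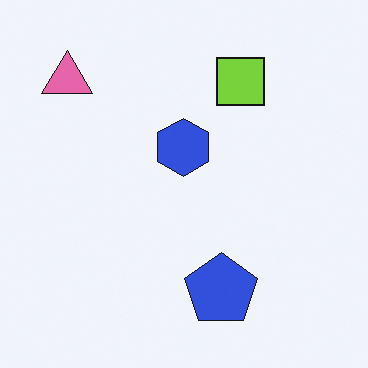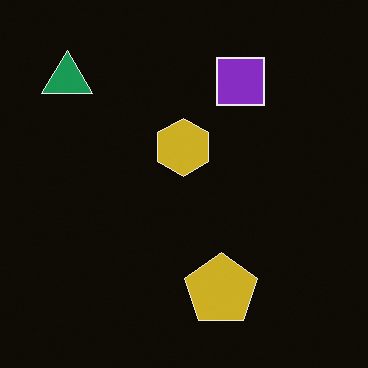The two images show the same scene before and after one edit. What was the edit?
The image was color-inverted (negative).

The light background has become dark and every shape's color is its complement — a photographic negative.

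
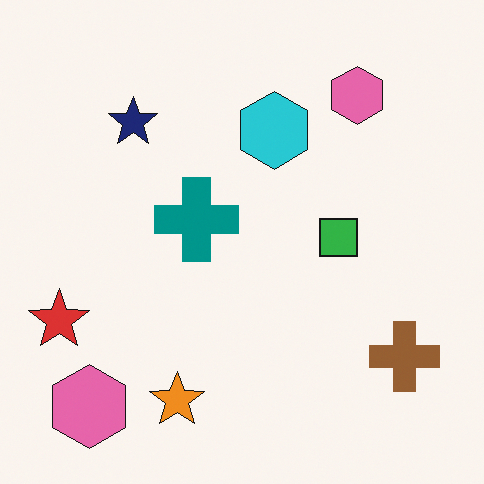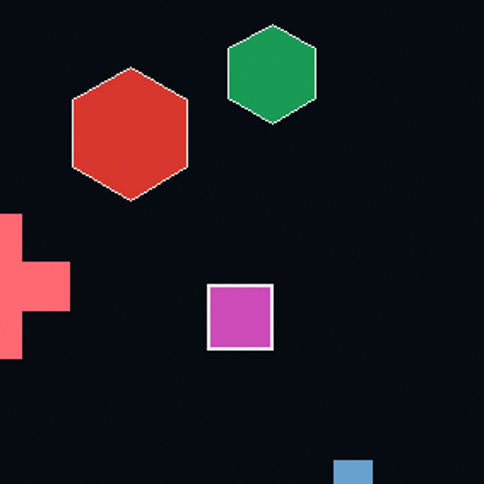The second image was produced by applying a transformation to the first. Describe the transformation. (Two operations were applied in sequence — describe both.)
Cropped tightly and scaled back up, then color-inverted (negative).

The visible shapes are larger and the field of view is narrower; shapes near the original edges may be partly or wholly outside the frame — a crop-and-rescale. The light background has become dark and every shape's color is its complement — a photographic negative.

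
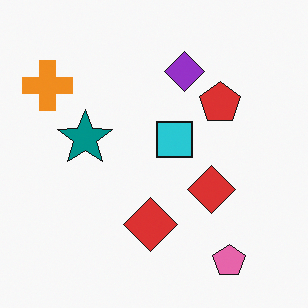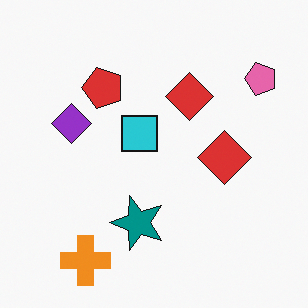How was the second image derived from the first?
This is the original image rotated 90° counter-clockwise.

The pink pentagon sits in the bottom-right of the first image and the top-right of the second — consistent with a whole-image 90° counter-clockwise rotation.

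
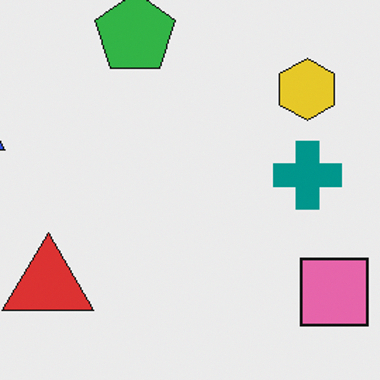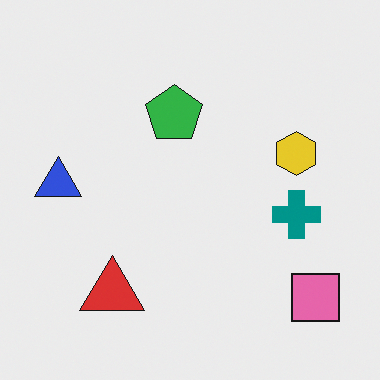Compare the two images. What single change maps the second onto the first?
The image was cropped slightly and scaled back up.

The visible shapes are larger and the field of view is narrower; shapes near the original edges may be partly or wholly outside the frame — a crop-and-rescale.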